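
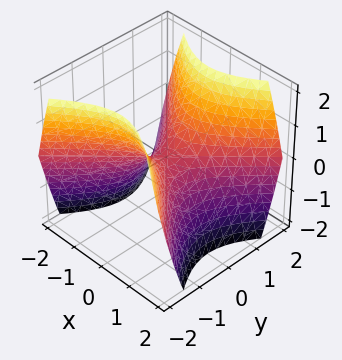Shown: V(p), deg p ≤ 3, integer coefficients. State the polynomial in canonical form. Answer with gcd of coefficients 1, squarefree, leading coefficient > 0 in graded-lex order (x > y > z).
x^2 - y^2 + z

1. The degree is 2 — a hyperbolic paraboloid; a quadric.
2. Symmetries: it's symmetric under x → −x, forcing even powers of x; the y ↦ −y reflection is a symmetry, so y appears only in even powers.
3. Reading off the gridlines: one x-axis crossing is at x = 0; one z-axis crossing is at z = 0; it crosses the y-axis at the gridline y = 0.
4. Putting this together gives p.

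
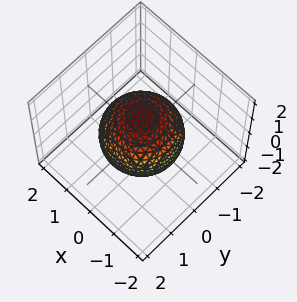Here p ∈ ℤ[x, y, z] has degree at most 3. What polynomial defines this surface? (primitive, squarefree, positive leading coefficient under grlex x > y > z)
1. deg p = 2.
2. By symmetry, every cross-section ⟂ z is a circle, so x, y appear only via x² + y².
3. From the axis intercepts and sections: a circular section at z = 0 has radius between 1 and 2.
4. Assembling these constraints gives the stated polynomial.

2*x^2 + 2*y^2 + 2*z^2 - 3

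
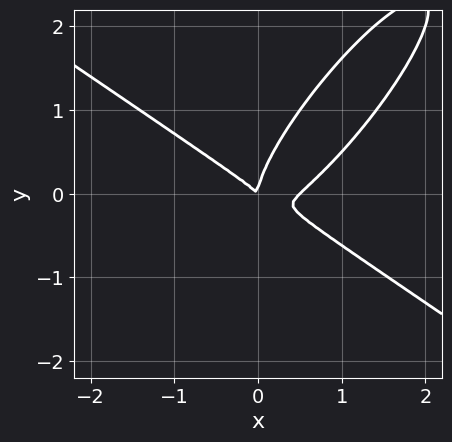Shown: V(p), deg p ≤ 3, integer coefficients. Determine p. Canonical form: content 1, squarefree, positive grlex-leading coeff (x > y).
2*x^3 - 3*x*y^2 + 2*y^3 - x^2 - x*y

First, deg p = 3.
Then, reading off the gridlines: it crosses the x-axis at the gridline x = 0; it meets the y-axis at y = 0 (among the integer gridlines).
Finally, the integer polynomial consistent with all of this is the stated p.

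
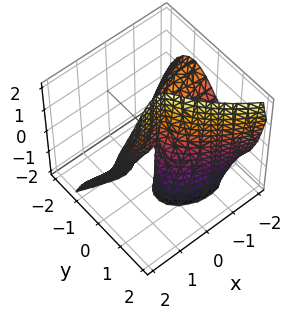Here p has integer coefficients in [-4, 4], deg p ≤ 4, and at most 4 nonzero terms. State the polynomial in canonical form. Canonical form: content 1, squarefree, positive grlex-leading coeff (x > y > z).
The degree is 3 — the shape is more complex than any degree-2 surface.
From the visible intercepts: every point of the z-axis in the box is on the surface; it crosses the y-axis at the gridline y = 0.
Together with the visible shape, these determine p as stated. Check: (1, 0, 0) on the x-axis lies on the surface, and p(1, 0, 0) = 0. ✓

x^2*z - 2*y^3 - 3*x*y - y*z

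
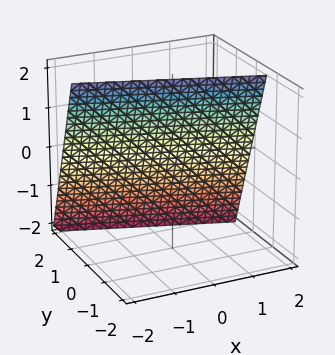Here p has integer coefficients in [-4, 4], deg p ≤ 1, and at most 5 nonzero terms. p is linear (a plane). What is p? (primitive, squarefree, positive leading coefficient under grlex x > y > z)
The degree is 1 — every cross-section is a straight line — this is a plane.
Checking where it meets the axes: it meets the x-axis at x = 2 (among the integer gridlines); one z-axis crossing is at z = 2.
Assembling these constraints gives the stated polynomial.

x + 3*y + z - 2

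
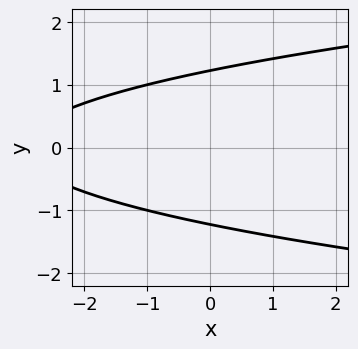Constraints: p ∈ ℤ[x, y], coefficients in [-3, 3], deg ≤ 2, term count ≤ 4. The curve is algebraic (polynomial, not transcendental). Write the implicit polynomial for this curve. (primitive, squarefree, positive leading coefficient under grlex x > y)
Degree: no degree-1 curve has this shape, so deg p = 2.
Symmetries: the y ↦ −y reflection is a symmetry, so y appears only in even powers.
Against the integer gridlines: it misses every integer gridline on the x-axis.
Fitting integer coefficients to these (and the overall shape) gives p.

2*y^2 - x - 3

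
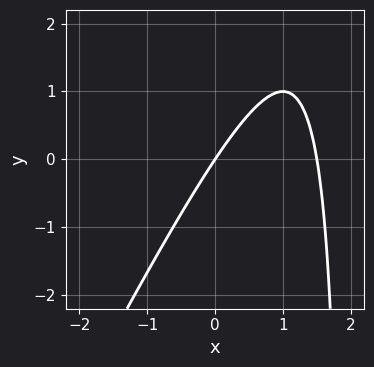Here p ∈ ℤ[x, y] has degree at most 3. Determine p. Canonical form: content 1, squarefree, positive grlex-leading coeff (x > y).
Degree: the shape is more complex than any degree-1 curve, so deg p = 2.
Observable constraints: it crosses the x-axis at the gridline x = 0; it crosses the y-axis at the gridline y = 0.
Together with the visible shape, these determine p as stated.

2*x^2 - x*y - 3*x + 2*y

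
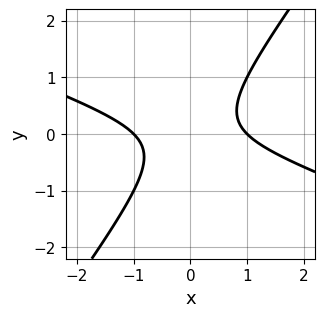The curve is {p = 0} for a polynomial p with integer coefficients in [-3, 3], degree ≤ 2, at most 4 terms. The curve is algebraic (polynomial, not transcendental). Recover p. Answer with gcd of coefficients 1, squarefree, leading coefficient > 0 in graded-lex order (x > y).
(a) deg p = 2.
(b) Observable constraints: the x-axis gridline crossings are at x ∈ {-1, 1}; no y-intercept at any integer in the box.
(c) The integer polynomial consistent with all of this is the stated p.

x^2 + 2*x*y - 2*y^2 - 1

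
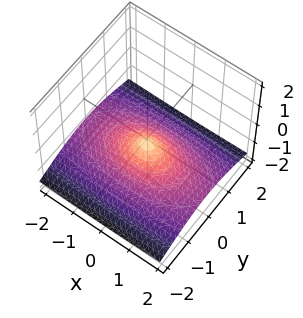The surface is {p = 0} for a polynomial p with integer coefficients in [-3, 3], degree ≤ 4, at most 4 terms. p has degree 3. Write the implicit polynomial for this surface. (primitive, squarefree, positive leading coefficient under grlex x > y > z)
(a) Degree: a generic line meets the surface in up to 3 points, so deg p = 3.
(b) Reading off the gridlines: it meets the x-axis at x = 0 (among the integer gridlines); it crosses the z-axis at the gridline z = 0; it meets the y-axis at y = 0 (among the integer gridlines).
(c) Matching integer coefficients to the picture gives p.

2*x^2*z + 3*z^3 + 3*x^2 + 3*y^2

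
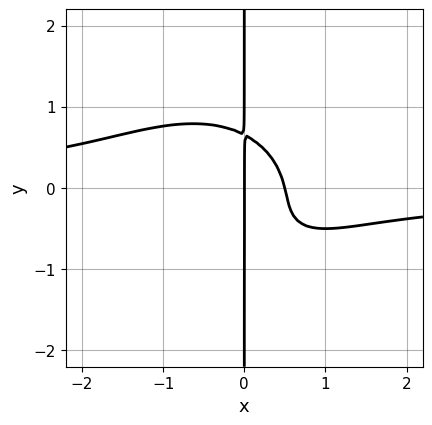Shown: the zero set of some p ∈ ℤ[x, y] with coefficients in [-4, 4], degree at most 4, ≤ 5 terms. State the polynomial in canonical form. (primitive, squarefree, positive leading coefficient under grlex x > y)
2*x^3*y + 2*x*y^3 + x*y^2 + 2*x^2 - x

1. The degree is 4 — the shape is more complex than any degree-3 curve.
2. Reading off the gridlines: it crosses the x-axis at the gridline x = 0; the visible y-axis segment lies entirely on the curve.
3. Putting this together gives p.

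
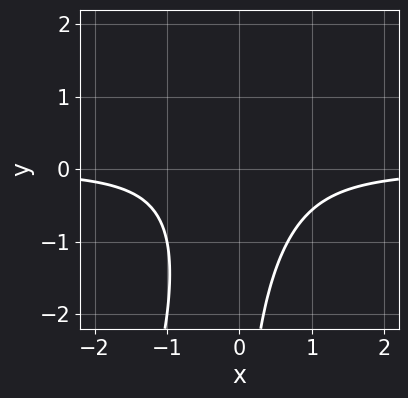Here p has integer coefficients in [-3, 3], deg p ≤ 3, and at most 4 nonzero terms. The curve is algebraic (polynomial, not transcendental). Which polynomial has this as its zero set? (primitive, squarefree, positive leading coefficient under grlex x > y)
3*x^2*y - x*y^2 + 2

deg p = 3. The shape is more complex than any degree-2 curve.
Observable constraints: it misses every integer gridline on the x-axis; it misses every integer gridline on the y-axis.
Putting this together gives p.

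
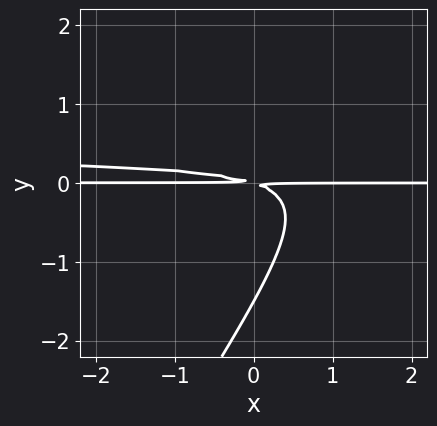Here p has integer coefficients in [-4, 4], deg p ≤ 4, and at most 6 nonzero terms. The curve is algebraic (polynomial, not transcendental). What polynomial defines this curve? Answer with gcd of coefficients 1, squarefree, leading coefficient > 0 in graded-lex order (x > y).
First, the degree is 3 — the shape is more complex than any degree-2 curve.
Then, from the visible intercepts: every point of the x-axis in the box is on the curve.
Finally, assembling these constraints gives the stated polynomial.

3*x*y^2 - 2*y^3 - x*y - 3*y^2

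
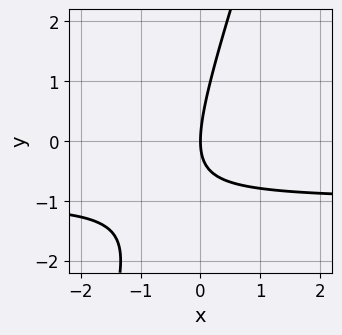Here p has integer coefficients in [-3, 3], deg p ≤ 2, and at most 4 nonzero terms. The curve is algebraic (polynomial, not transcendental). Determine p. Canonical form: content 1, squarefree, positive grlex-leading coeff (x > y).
Degree: the shape is more complex than any degree-1 curve, so deg p = 2.
From the visible intercepts: one x-axis crossing is at x = 0; it meets the y-axis at y = 0 (among the integer gridlines).
Assembling these constraints gives the stated polynomial.

3*x*y - y^2 + 3*x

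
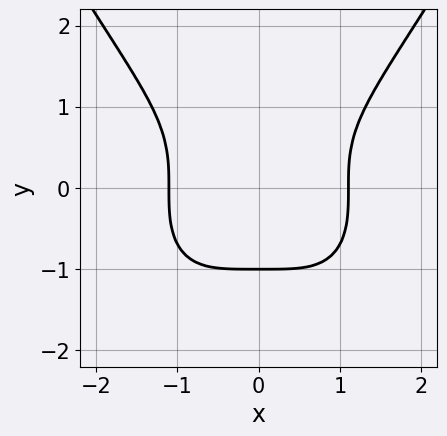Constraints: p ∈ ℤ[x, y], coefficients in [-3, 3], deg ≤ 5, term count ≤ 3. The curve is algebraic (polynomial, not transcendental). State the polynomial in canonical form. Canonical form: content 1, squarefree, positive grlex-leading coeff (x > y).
2*x^4 - 3*y^3 - 3

The degree is 4 — the shape is more complex than any degree-3 curve.
Symmetries: the x ↦ −x reflection is a symmetry, so x appears only in even powers.
From the axis intercepts and sections: it crosses the y-axis at the gridline y = -1.
Fitting integer coefficients to these (and the overall shape) gives p.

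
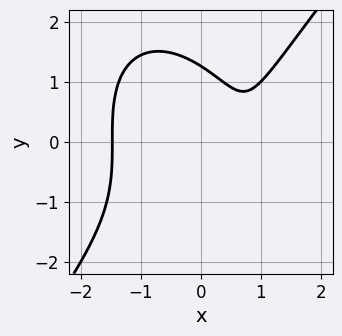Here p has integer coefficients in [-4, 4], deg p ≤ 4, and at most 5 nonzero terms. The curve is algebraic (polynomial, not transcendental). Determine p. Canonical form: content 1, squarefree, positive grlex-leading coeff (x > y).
(a) deg p = 3.
(b) Solving for integer coefficients yields p as stated.

2*x^3 - y^3 - 3*x + 2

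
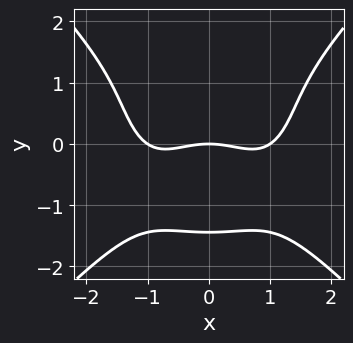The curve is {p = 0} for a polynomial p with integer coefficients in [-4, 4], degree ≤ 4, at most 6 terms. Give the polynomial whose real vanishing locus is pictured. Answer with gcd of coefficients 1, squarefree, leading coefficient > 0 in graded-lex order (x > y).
x^4 - y^4 - x^2 - 3*y

(a) deg p = 4.
(b) Symmetries: the x ↦ −x reflection is a symmetry, so x appears only in even powers.
(c) Observable constraints: among the integer gridlines, it crosses the x-axis at x ∈ {-1, 0, 1}; it meets the y-axis at y = 0 (among the integer gridlines).
(d) Fitting integer coefficients to these (and the overall shape) gives p.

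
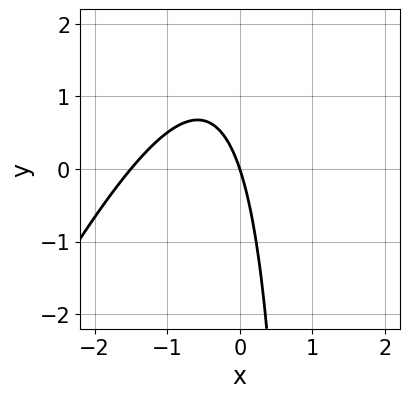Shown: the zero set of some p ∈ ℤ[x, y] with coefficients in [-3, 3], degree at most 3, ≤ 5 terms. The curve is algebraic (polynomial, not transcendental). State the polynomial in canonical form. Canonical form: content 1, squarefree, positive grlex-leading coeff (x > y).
First, degree: the shape is more complex than any degree-1 curve, so deg p = 2.
Next, reading off the gridlines: it meets the x-axis at x = 0 (among the integer gridlines); one y-axis crossing is at y = 0.
Finally, matching integer coefficients to the picture gives p.

2*x^2 - x*y + 3*x + y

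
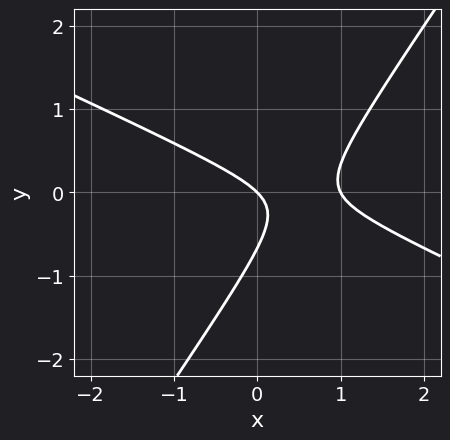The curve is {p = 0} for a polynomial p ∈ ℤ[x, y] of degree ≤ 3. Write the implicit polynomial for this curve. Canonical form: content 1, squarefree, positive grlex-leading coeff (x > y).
2*x^2 + 3*x*y - 3*y^2 - 2*x - 2*y

Degree: a generic line meets the curve in up to 2 points, so deg p = 2.
From the axis intercepts and sections: the x-axis gridline crossings are at x ∈ {0, 1}; one y-axis crossing is at y = 0.
Putting this together gives p.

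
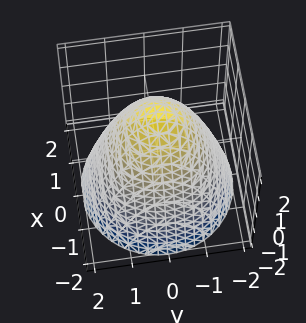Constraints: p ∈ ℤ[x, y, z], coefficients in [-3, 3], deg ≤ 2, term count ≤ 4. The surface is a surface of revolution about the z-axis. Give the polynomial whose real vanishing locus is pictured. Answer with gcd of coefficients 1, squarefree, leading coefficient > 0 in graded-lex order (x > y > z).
x^2 + y^2 + z - 2

(a) The degree is 2 — no degree-1 surface has this shape.
(b) Symmetries: every cross-section ⟂ z is a circle, so x, y appear only via x² + y².
(c) Observable constraints: it meets the z-axis at z = 2 (among the integer gridlines); a circular section at z = -1 has radius between 1 and 2.
(d) The integer polynomial consistent with all of this is the stated p.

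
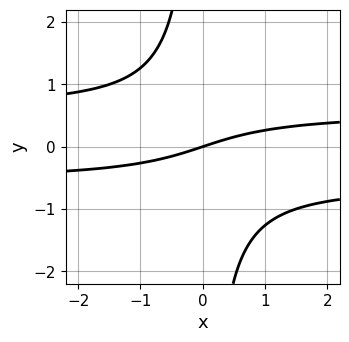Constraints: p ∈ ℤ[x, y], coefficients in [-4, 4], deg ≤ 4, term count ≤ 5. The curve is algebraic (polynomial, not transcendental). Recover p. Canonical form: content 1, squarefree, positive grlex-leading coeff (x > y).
The degree is 3 — a generic line meets the curve in up to 3 points.
Checking where it meets the axes: it crosses the x-axis at the gridline x = 0; it crosses the y-axis at the gridline y = 0.
Assembling these constraints gives the stated polynomial.

3*x*y^2 - x + 3*y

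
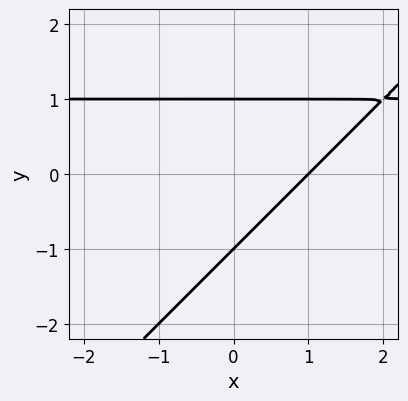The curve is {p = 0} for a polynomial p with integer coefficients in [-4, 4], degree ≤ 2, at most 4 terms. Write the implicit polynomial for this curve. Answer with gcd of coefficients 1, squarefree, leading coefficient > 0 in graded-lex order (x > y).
x*y - y^2 - x + 1

Degree: no degree-1 curve has this shape, so deg p = 2.
Reading off the gridlines: one x-axis crossing is at x = 1; the y-axis gridline crossings are at y ∈ {-1, 1}.
Together with the visible shape, these determine p as stated.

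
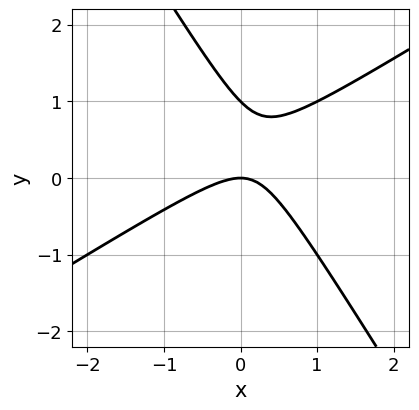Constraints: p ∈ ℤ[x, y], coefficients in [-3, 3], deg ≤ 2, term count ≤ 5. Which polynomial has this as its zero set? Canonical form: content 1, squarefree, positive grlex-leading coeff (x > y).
x^2 - x*y - y^2 + y

First, degree: the shape is more complex than any degree-1 curve, so deg p = 2.
Then, reading off the gridlines: one x-axis crossing is at x = 0; the y-axis gridline crossings are at y ∈ {0, 1}.
Finally, fitting integer coefficients to these (and the overall shape) gives p.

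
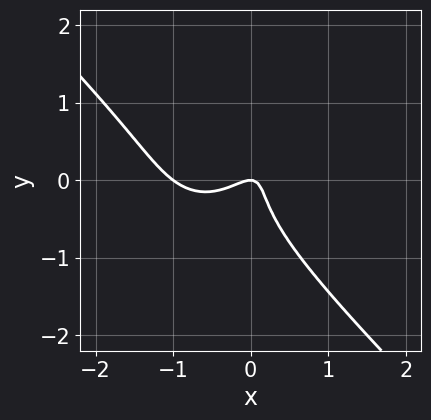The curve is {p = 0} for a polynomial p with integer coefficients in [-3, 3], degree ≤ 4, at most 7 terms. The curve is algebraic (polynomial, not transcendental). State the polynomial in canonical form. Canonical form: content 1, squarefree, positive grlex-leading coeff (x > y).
3*x^3 + 3*y^3 + 3*x^2 - 3*x*y + y

(a) Degree: a generic line meets the curve in up to 3 points, so deg p = 3.
(b) Against the integer gridlines: the x-axis gridline crossings are at x ∈ {-1, 0}; one y-axis crossing is at y = 0.
(c) The integer polynomial consistent with all of this is the stated p.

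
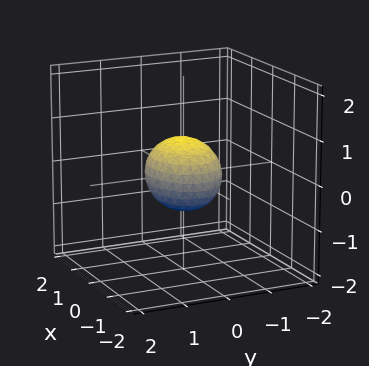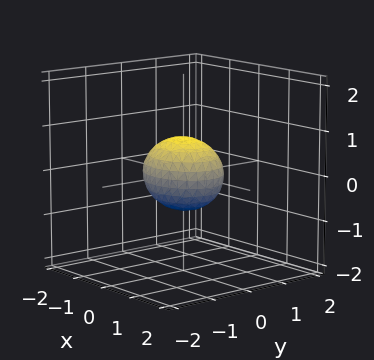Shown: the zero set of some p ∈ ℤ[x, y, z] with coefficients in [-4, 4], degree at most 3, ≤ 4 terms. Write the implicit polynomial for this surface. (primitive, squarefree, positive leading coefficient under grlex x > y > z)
2*x^2 + 3*y^2 + 3*z^2 - 2

1. deg p = 2.
2. Symmetries: mirror symmetry x ↦ −x ⇒ only even powers of x; mirror symmetry y ↦ −y ⇒ only even powers of y; mirror symmetry z ↦ −z ⇒ only even powers of z.
3. From the visible intercepts: the x-axis gridline crossings are at x ∈ {-1, 1}.
4. Putting this together gives p.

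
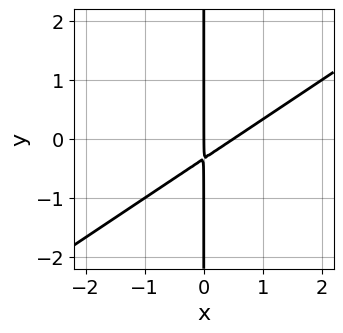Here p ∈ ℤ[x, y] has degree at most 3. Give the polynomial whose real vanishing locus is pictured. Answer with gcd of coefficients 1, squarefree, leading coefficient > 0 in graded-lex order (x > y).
2*x^2 - 3*x*y - x

First, degree: no degree-1 curve has this shape, so deg p = 2.
Next, from the visible intercepts: it crosses the x-axis at the gridline x = 0; every point of the y-axis in the box is on the curve.
Finally, putting this together gives p.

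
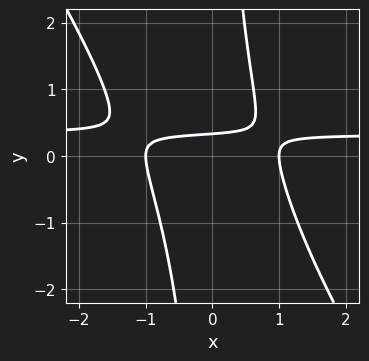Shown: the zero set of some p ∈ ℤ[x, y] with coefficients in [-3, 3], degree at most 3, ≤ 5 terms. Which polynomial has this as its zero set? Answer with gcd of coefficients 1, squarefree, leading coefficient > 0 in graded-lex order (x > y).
3*x^2*y + 2*x*y^2 - x^2 - 3*y + 1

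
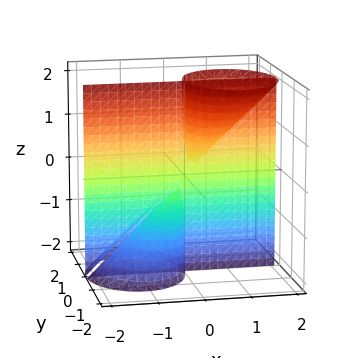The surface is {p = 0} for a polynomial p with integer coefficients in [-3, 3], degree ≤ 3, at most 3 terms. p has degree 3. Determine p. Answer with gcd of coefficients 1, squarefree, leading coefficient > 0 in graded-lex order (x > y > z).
First, there are 3 components. They look like related sheets of one shape, so recover p as a whole.
Then, degree: no degree-2 surface has this shape, so deg p = 3.
Next, from the visible intercepts: every point of the z-axis in the box is on the surface; every point of the x-axis in the box is on the surface; one y-axis crossing is at y = 0.
Finally, these observations pin down the coefficients.

3*x^2*y - 3*x*y*z + 2*y^3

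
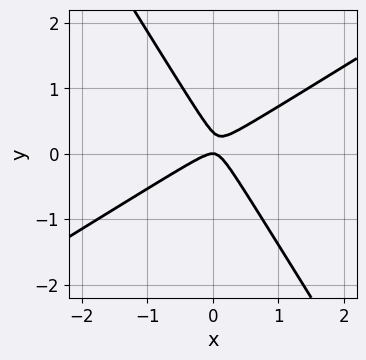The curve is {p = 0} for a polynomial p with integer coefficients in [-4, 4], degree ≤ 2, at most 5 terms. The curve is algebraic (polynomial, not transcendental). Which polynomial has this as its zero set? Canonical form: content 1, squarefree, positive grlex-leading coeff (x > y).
3*x^2 - 3*x*y - 3*y^2 + y

deg p = 2. A generic line meets the curve in up to 2 points.
Reading off the gridlines: it crosses the x-axis at the gridline x = 0; it meets the y-axis at y = 0 (among the integer gridlines).
Fitting integer coefficients to these (and the overall shape) gives p.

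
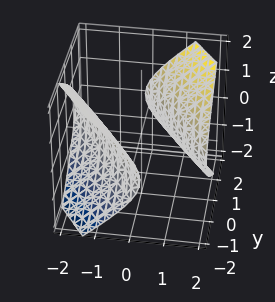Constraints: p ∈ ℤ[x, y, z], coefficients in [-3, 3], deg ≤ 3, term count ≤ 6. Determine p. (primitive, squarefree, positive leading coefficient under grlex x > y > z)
1. The picture has 2 separate pieces. They look like related sheets of one shape, so recover p as a whole.
2. deg p = 2. The shape is more complex than any degree-1 surface.
3. Against the integer gridlines: the surface avoids every integer z-axis point in the box.
4. Matching integer coefficients to the picture gives p.

2*x^2 + 3*x*y + y^2 - 3*z^2 - 3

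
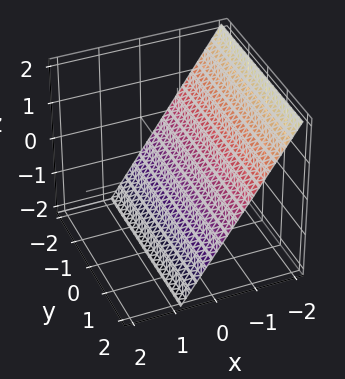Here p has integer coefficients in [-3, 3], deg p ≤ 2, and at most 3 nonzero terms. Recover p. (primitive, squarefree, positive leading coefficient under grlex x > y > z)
3*x + 2*z + 2

Degree: every cross-section is a straight line — this is a plane, so deg p = 1.
From the visible intercepts: it crosses the z-axis at the gridline z = -1; the surface avoids every integer y-axis point in the box.
Matching integer coefficients to the picture gives p.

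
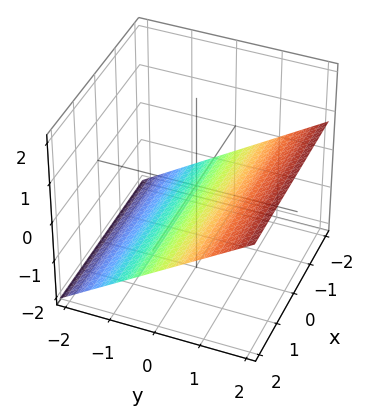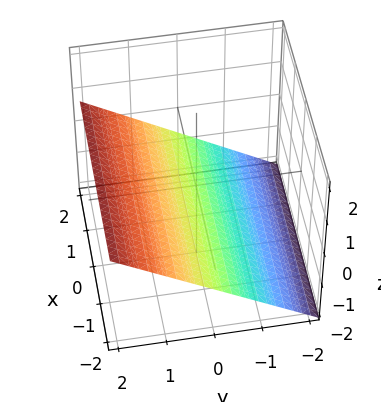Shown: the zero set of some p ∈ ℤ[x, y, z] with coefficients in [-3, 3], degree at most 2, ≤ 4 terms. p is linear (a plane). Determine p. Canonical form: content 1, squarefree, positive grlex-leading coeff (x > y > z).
2*y - 3*z - 2

The degree is 1 — the surface is flat (a plane).
Checking where it meets the axes: no x-intercept at any integer in the box; one y-axis crossing is at y = 1.
The integer polynomial consistent with all of this is the stated p.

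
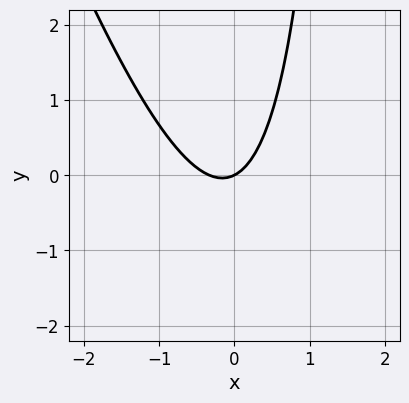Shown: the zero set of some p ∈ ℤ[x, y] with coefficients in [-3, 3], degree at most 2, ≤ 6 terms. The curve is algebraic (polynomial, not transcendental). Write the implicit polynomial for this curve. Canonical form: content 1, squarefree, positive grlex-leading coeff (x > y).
3*x^2 + x*y + x - 2*y

First, the degree is 2 — no degree-1 curve has this shape.
Next, reading off the gridlines: it crosses the y-axis at the gridline y = 0; it crosses the x-axis at the gridline x = 0.
Finally, solving for integer coefficients yields p as stated.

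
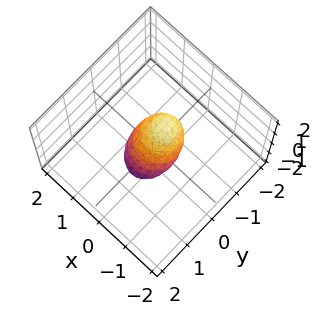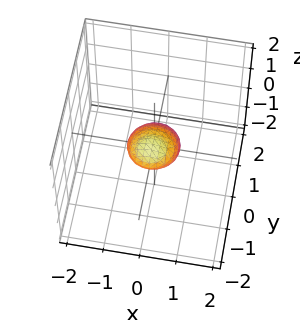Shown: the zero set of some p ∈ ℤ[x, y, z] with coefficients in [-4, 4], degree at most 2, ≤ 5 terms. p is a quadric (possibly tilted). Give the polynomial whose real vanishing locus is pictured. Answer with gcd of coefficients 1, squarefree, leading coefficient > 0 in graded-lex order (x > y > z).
2*x^2 + 2*y^2 + 3*y*z + 3*z^2 - 1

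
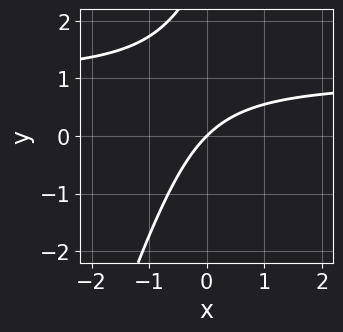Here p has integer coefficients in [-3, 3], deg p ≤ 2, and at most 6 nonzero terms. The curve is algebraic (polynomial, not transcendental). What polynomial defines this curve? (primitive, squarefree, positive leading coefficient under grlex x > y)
deg p = 2. The shape is more complex than any degree-1 curve.
From the visible intercepts: it crosses the x-axis at the gridline x = 0; one y-axis crossing is at y = 0.
Matching integer coefficients to the picture gives p.

3*x*y - y^2 - 3*x + 3*y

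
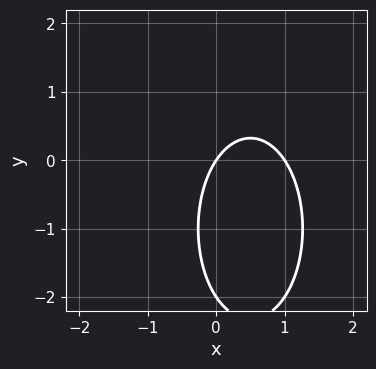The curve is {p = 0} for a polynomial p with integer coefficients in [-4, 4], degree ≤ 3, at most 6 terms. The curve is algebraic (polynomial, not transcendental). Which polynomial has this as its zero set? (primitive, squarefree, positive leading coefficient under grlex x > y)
3*x^2 + y^2 - 3*x + 2*y

(a) deg p = 2. The shape is more complex than any degree-1 curve.
(b) From the axis intercepts and sections: the y-axis gridline crossings are at y ∈ {-2, 0}; among the integer gridlines, it crosses the x-axis at x ∈ {0, 1}.
(c) Fitting integer coefficients to these (and the overall shape) gives p.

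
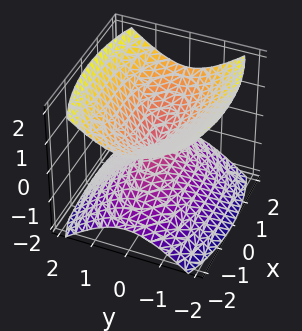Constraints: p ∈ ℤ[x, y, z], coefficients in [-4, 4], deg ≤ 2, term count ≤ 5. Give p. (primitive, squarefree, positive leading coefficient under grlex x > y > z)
(a) There are 2 components.
(b) Degree: a double cone through the origin; a quadric, so deg p = 2.
(c) Symmetries: mirror symmetry x ↦ −x ⇒ only even powers of x; the z ↦ −z reflection is a symmetry, so z appears only in even powers; it's symmetric under y → −y, forcing even powers of y.
(d) Observable constraints: it meets the x-axis at x = 0 (among the integer gridlines); it crosses the y-axis at the gridline y = 0; one z-axis crossing is at z = 0.
(e) The integer polynomial consistent with all of this is the stated p.

x^2 + 3*y^2 - 3*z^2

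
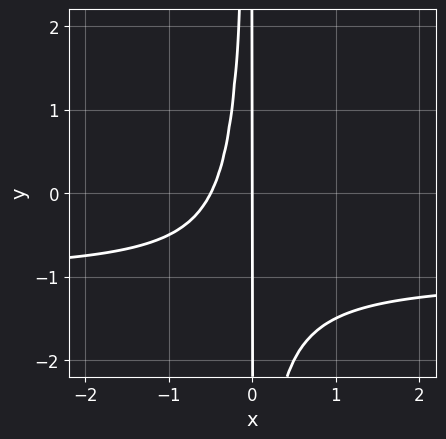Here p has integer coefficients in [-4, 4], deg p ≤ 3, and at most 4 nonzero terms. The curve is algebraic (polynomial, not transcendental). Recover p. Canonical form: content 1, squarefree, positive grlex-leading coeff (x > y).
(a) The degree is 3 — no degree-2 curve has this shape.
(b) Against the integer gridlines: every point of the y-axis in the box is on the curve; it crosses the x-axis at the gridline x = 0.
(c) The integer polynomial consistent with all of this is the stated p.

2*x^2*y + 2*x^2 + x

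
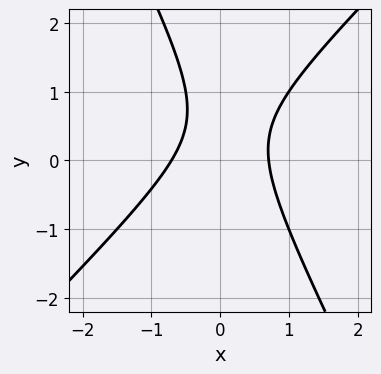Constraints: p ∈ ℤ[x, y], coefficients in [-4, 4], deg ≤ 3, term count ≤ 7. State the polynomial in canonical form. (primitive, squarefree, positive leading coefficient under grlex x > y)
2*x^2 - x*y - y^2 + y - 1

Degree: the shape is more complex than any degree-1 curve, so deg p = 2.
Reading off the gridlines: the curve avoids every integer y-axis point in the box.
Assembling these constraints gives the stated polynomial.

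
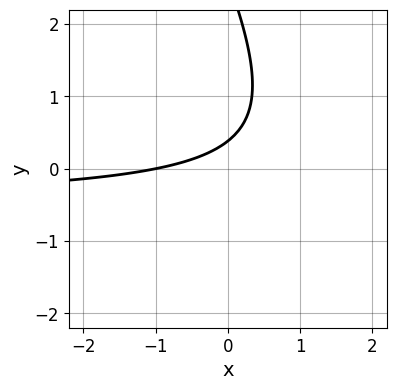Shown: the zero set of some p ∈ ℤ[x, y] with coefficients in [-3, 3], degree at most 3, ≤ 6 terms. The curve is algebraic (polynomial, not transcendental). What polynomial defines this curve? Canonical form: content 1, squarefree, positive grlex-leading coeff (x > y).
2*x*y + y^2 + x - 3*y + 1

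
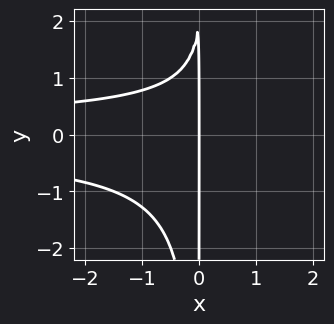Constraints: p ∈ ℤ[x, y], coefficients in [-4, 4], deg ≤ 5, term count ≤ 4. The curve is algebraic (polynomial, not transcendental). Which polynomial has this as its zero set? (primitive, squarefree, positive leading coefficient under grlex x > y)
2*x^2*y^2 - x*y + 2*x

1. deg p = 4. No degree-3 curve has this shape.
2. Checking where it meets the axes: the visible y-axis segment lies entirely on the curve; one x-axis crossing is at x = 0.
3. Solving for integer coefficients yields p as stated.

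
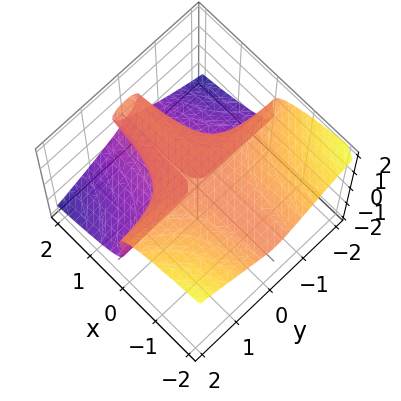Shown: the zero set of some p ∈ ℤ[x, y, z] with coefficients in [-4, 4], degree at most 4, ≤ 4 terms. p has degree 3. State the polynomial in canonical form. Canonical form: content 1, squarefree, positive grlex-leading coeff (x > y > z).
x*y^2 + 2*z^3 - 2*z^2

deg p = 3. A generic line meets the surface in up to 3 points.
Observable constraints: every point of the x-axis in the box is on the surface; the visible y-axis segment lies entirely on the surface; one z-axis crossing is at z = 1.
The integer polynomial consistent with all of this is the stated p.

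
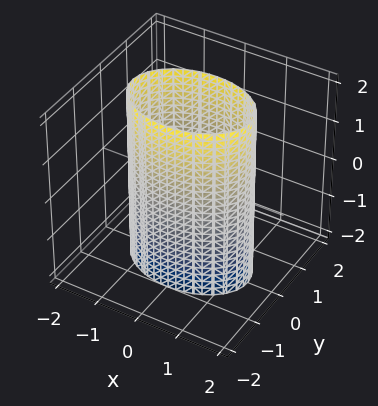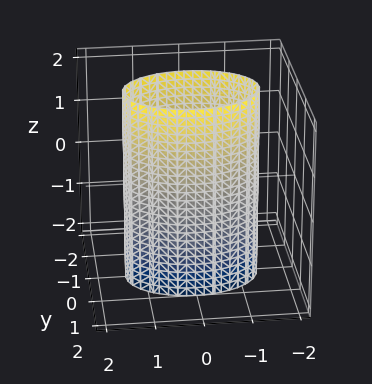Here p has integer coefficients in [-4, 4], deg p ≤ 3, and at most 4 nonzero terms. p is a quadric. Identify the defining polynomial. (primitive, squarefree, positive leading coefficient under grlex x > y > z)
x^2 + 2*y^2 - 2

First, degree: a cylinder; a quadric, so deg p = 2.
Then, symmetries: the x ↦ −x reflection is a symmetry, so x appears only in even powers; mirror symmetry y ↦ −y ⇒ only even powers of y; it's symmetric under z → −z, forcing even powers of z.
Then, checking where it meets the axes: no z-intercept at any integer in the box; among the integer gridlines, it crosses the y-axis at y ∈ {-1, 1}.
Finally, these observations pin down the coefficients.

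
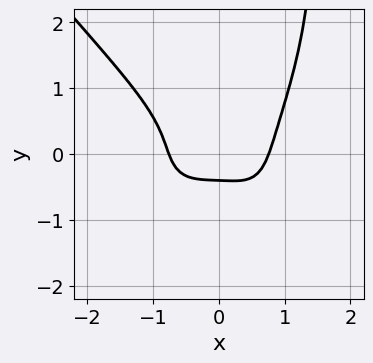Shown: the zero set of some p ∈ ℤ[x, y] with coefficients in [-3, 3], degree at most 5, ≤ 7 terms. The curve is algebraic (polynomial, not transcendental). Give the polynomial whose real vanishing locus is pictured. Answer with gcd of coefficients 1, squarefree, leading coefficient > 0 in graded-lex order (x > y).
First, degree: no degree-3 curve has this shape, so deg p = 4.
Finally, solving for integer coefficients yields p as stated.

3*x^4 + 2*x*y^3 - 3*y^3 - 2*y - 1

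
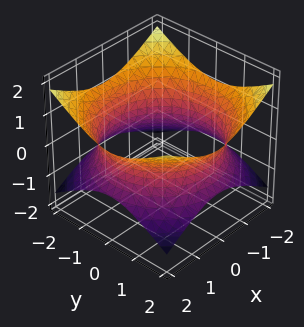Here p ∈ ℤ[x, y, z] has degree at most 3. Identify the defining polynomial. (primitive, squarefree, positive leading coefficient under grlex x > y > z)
(a) Degree: one connected sheet with a waist; a quadric, so deg p = 2.
(b) Symmetries: mirror symmetry z ↦ −z ⇒ only even powers of z; rotational symmetry about the z-axis ⇒ p depends on x, y only through x² + y².
(c) Against the integer gridlines: a circular section at z = 0 has radius between 1 and 2; the surface avoids every integer z-axis point in the box.
(d) Together with the visible shape, these determine p as stated.

x^2 + y^2 - 2*z^2 - 3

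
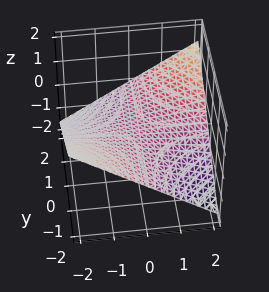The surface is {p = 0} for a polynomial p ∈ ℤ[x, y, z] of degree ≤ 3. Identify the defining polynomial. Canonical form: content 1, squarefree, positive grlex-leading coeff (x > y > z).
First, deg p = 2. A hyperbolic paraboloid; a quadric.
Next, observable constraints: the visible x-axis segment lies entirely on the surface; every point of the y-axis in the box is on the surface; one z-axis crossing is at z = 0.
Finally, putting this together gives p.

x*y - 3*z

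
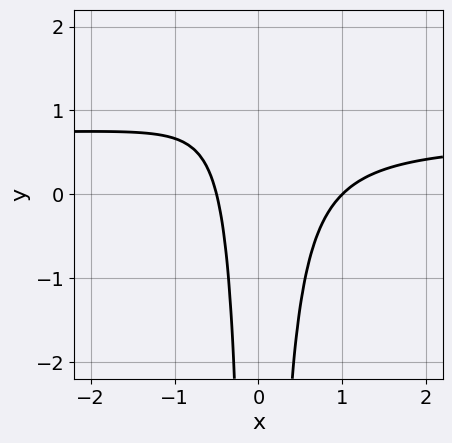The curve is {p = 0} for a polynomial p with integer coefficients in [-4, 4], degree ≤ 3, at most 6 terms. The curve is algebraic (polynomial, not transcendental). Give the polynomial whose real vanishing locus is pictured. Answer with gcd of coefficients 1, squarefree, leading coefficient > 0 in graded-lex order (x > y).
First, degree: no degree-2 curve has this shape, so deg p = 3.
Next, from the axis intercepts and sections: one x-axis crossing is at x = 1; the curve avoids every integer y-axis point in the box.
Finally, these observations pin down the coefficients.

3*x^2*y - 2*x^2 + x + 1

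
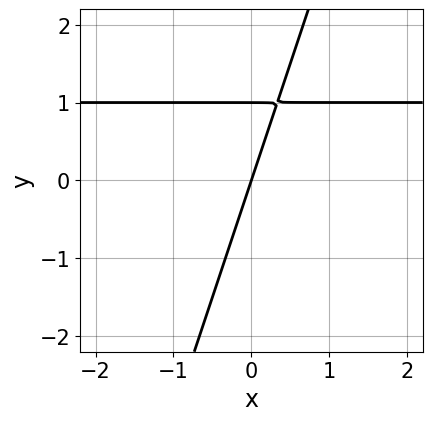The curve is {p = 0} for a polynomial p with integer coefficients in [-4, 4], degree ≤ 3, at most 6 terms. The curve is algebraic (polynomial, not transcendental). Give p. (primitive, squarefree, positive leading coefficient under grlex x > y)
3*x*y - y^2 - 3*x + y

(a) deg p = 2. A generic line meets the curve in up to 2 points.
(b) Reading off the gridlines: it crosses the x-axis at the gridline x = 0; among the integer gridlines, it crosses the y-axis at y ∈ {0, 1}.
(c) Putting this together gives p.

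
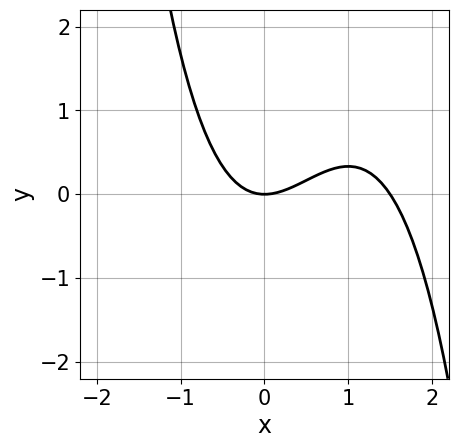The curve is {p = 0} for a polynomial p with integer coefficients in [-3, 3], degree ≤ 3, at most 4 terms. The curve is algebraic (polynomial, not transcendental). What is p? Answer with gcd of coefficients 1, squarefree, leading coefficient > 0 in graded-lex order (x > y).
(a) Degree: a generic line meets the curve in up to 3 points, so deg p = 3.
(b) Observable constraints: one x-axis crossing is at x = 0; it meets the y-axis at y = 0 (among the integer gridlines).
(c) Matching integer coefficients to the picture gives p.

2*x^3 - 3*x^2 + 3*y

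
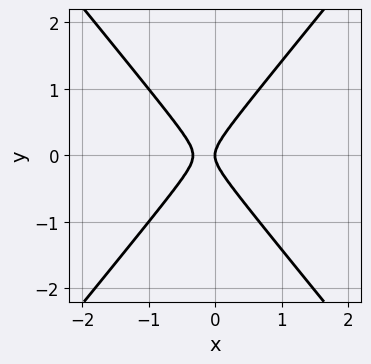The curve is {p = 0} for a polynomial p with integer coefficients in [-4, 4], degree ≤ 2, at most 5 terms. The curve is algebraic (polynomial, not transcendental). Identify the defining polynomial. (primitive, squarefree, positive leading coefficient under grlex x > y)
3*x^2 - 2*y^2 + x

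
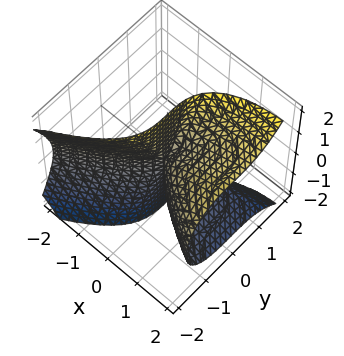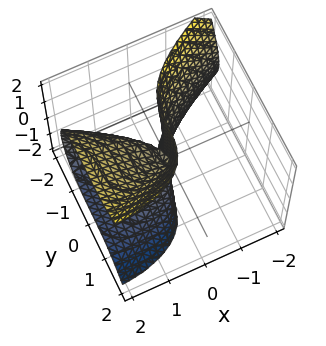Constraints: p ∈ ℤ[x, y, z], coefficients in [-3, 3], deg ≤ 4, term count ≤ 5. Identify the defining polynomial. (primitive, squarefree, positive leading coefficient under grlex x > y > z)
x*z^2 - y^3 - x^2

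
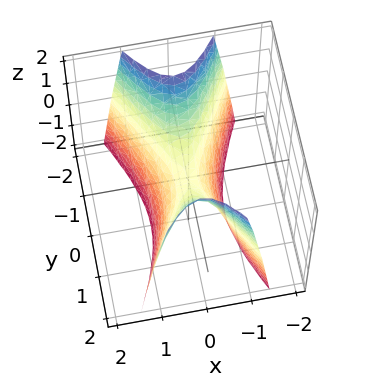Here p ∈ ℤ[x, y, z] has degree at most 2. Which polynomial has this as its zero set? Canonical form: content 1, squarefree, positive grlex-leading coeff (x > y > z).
1. The degree is 2 — a hyperbolic paraboloid; a quadric.
2. Symmetries: the y ↦ −y reflection is a symmetry, so y appears only in even powers; it's symmetric under x → −x, forcing even powers of x.
3. Reading off the gridlines: it meets the x-axis at x = 0 (among the integer gridlines); it crosses the y-axis at the gridline y = 0; it crosses the z-axis at the gridline z = 0.
4. Together with the visible shape, these determine p as stated.

3*x^2 - y^2 + z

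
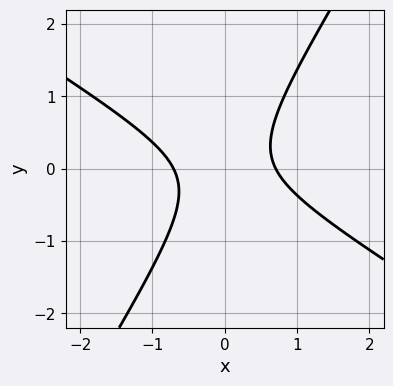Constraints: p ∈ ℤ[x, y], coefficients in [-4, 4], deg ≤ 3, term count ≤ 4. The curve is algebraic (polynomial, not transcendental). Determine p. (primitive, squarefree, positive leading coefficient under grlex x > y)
2*x^2 + 2*x*y - 2*y^2 - 1

The degree is 2 — the shape is more complex than any degree-1 curve.
Against the integer gridlines: it misses every integer gridline on the y-axis.
Putting this together gives p.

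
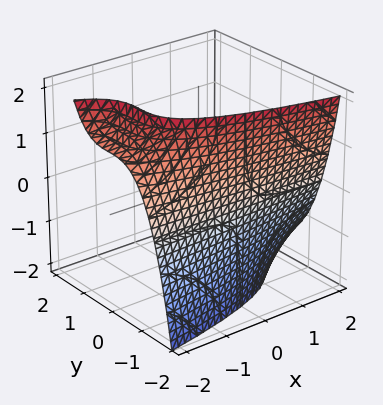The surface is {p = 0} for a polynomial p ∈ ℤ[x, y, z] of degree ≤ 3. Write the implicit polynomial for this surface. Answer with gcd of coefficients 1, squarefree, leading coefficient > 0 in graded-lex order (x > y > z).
y^3 + x*z + 3

1. deg p = 3. A generic line meets the surface in up to 3 points.
2. Observable constraints: the surface avoids every integer x-axis point in the box; the surface avoids every integer z-axis point in the box.
3. Putting this together gives p.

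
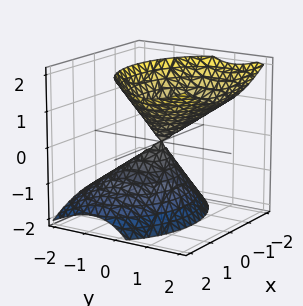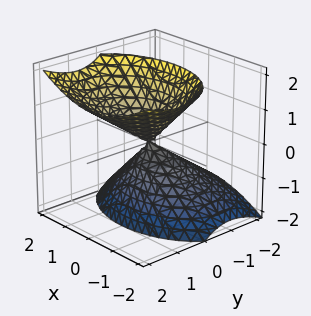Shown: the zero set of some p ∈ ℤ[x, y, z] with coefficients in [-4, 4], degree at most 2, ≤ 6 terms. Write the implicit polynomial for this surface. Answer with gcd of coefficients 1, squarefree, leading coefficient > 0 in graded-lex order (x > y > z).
(a) I count 2 distinct pieces. Treating them together as one polynomial.
(b) The degree is 2 — a generic line meets the surface in up to 2 points.
(c) Checking where it meets the axes: it meets the y-axis at y = 0 (among the integer gridlines); it crosses the x-axis at the gridline x = 0; one z-axis crossing is at z = 0.
(d) The integer polynomial consistent with all of this is the stated p.

2*x^2 + 3*y^2 - 3*y*z - 2*z^2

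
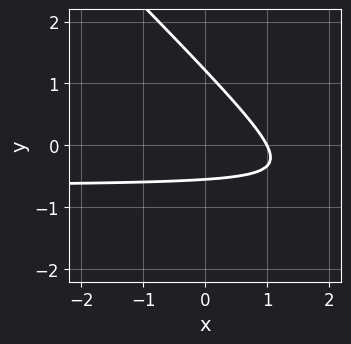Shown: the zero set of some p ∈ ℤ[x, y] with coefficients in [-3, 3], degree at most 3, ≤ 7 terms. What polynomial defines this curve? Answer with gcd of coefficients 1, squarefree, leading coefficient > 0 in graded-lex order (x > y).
(a) deg p = 2.
(b) From the axis intercepts and sections: one x-axis crossing is at x = 1.
(c) Together with the visible shape, these determine p as stated.

3*x*y + 3*y^2 + 2*x - 2*y - 2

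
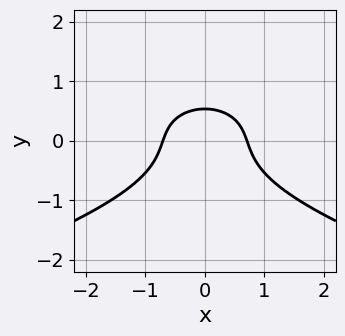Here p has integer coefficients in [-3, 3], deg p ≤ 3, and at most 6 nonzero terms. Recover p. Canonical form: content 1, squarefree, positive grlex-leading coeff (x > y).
3*y^3 + 2*x^2 + y - 1

1. The degree is 3 — a generic line meets the curve in up to 3 points.
2. Symmetries: it's symmetric under x → −x, forcing even powers of x.
3. Assembling these constraints gives the stated polynomial.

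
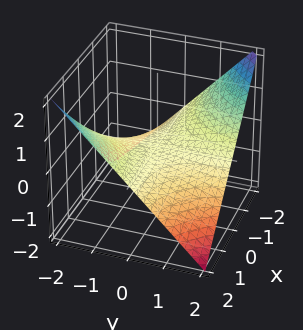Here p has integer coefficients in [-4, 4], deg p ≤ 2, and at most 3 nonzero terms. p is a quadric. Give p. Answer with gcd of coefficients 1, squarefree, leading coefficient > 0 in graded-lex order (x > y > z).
Degree: a hyperbolic paraboloid; a quadric, so deg p = 2.
Reading off the gridlines: it crosses the z-axis at the gridline z = 0; the visible y-axis segment lies entirely on the surface; the visible x-axis segment lies entirely on the surface.
Matching integer coefficients to the picture gives p.

x*y + 2*z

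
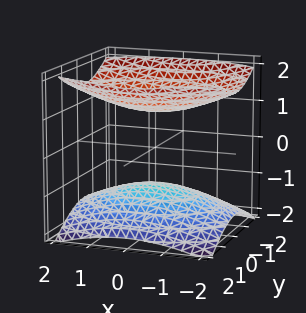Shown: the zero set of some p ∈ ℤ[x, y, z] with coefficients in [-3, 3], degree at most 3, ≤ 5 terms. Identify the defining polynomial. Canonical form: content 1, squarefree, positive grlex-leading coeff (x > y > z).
x^2 + 2*y^2 - 3*z^2 + 3

First, the picture has 2 separate pieces. They look like related sheets of one shape, so recover p as a whole.
Then, the degree is 2 — two sheets facing apart; a quadric.
Next, symmetries: mirror symmetry z ↦ −z ⇒ only even powers of z; it's symmetric under y → −y, forcing even powers of y; mirror symmetry x ↦ −x ⇒ only even powers of x.
Next, from the visible intercepts: no x-intercept at any integer in the box; the z-axis gridline crossings are at z ∈ {-1, 1}; it misses every integer gridline on the y-axis.
Finally, solving for integer coefficients yields p as stated.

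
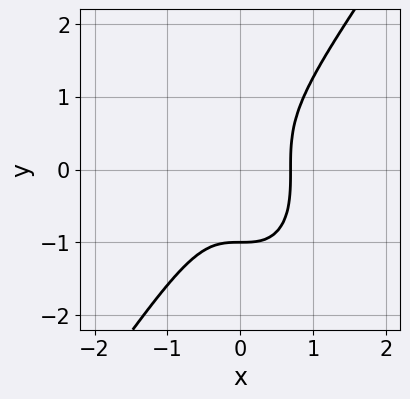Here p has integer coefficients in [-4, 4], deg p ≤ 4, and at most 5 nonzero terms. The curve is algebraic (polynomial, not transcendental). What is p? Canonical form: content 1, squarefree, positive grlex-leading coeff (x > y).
3*x^3 - y^3 - 1

First, the degree is 3 — a generic line meets the curve in up to 3 points.
Next, from the visible intercepts: it meets the y-axis at y = -1 (among the integer gridlines).
Finally, the integer polynomial consistent with all of this is the stated p.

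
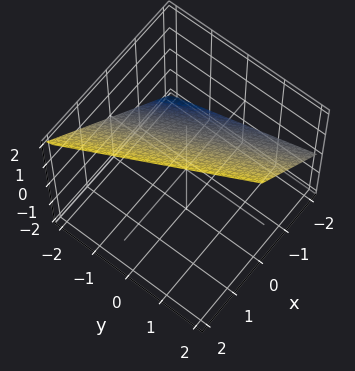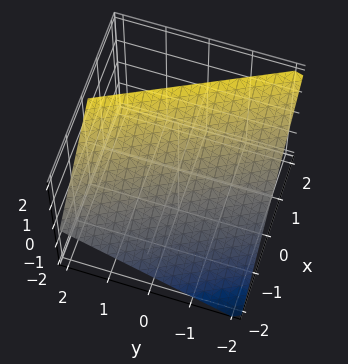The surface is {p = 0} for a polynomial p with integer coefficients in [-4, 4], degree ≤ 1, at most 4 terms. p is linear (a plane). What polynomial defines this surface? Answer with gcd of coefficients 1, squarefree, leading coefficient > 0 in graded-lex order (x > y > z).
2*x + y - 2*z + 2

deg p = 1. The surface is flat (a plane).
Reading off the gridlines: one y-axis crossing is at y = -2; it crosses the z-axis at the gridline z = 1.
These observations pin down the coefficients. Check: (-1, 0, 0) on the x-axis lies on the surface, and p(-1, 0, 0) = 0. ✓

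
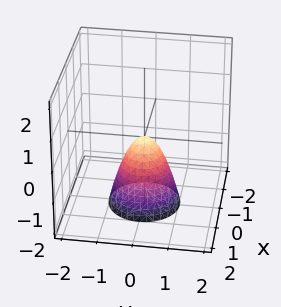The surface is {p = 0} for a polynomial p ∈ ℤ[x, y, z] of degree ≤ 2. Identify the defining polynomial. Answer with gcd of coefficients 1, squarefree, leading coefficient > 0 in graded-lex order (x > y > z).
2*x^2 + 2*y^2 + z

First, degree: a single bowl opening along one axis; a quadric, so deg p = 2.
Next, symmetries: rotational symmetry about the z-axis ⇒ p depends on x, y only through x² + y².
Next, from the axis intercepts and sections: it crosses the z-axis at the gridline z = 0; it meets the y-axis at y = 0 (among the integer gridlines).
Finally, fitting integer coefficients to these (and the overall shape) gives p.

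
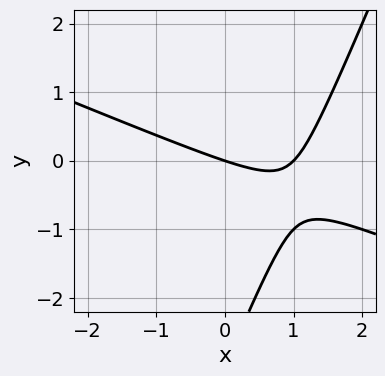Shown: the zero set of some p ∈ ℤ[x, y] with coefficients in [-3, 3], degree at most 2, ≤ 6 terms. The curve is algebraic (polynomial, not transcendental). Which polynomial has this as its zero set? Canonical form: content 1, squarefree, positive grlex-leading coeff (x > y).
x^2 + 2*x*y - y^2 - x - 3*y

(a) deg p = 2. The shape is more complex than any degree-1 curve.
(b) Checking where it meets the axes: it crosses the y-axis at the gridline y = 0; among the integer gridlines, it crosses the x-axis at x ∈ {0, 1}.
(c) Together with the visible shape, these determine p as stated.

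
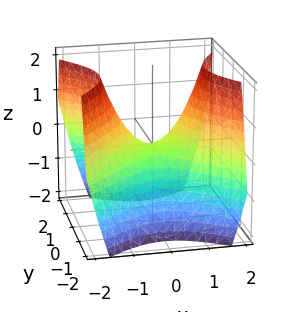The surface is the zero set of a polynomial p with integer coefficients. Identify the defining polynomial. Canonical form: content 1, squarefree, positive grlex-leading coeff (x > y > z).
The degree is 2 — a saddle surface; a quadric.
Symmetries: the x ↦ −x reflection is a symmetry, so x appears only in even powers; the y ↦ −y reflection is a symmetry, so y appears only in even powers.
Observable constraints: it meets the z-axis at z = 0 (among the integer gridlines); one y-axis crossing is at y = 0; one x-axis crossing is at x = 0.
Putting this together gives p.

x^2 - y^2 - z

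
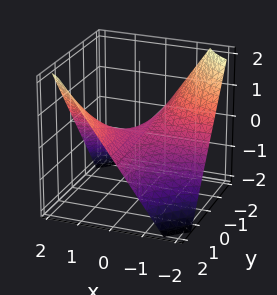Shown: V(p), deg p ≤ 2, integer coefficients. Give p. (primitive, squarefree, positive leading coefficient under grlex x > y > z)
2*x*y - 3*z

Degree: a generic line meets the surface in up to 2 points, so deg p = 2.
From the axis intercepts and sections: every point of the y-axis in the box is on the surface; it meets the z-axis at z = 0 (among the integer gridlines); the visible x-axis segment lies entirely on the surface.
These observations pin down the coefficients.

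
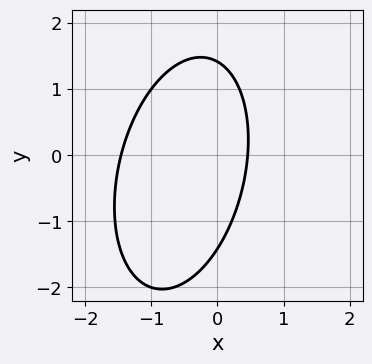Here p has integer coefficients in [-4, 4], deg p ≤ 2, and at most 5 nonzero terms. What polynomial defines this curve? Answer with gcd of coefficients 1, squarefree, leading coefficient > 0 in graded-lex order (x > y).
3*x^2 - x*y + y^2 + 3*x - 2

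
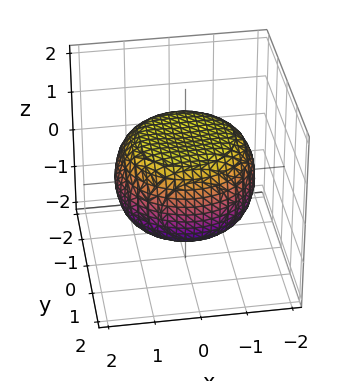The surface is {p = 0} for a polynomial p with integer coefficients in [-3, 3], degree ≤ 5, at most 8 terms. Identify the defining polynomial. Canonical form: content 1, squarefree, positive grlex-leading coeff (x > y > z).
1. The degree is 4 — a generic line meets the surface in up to 4 points.
2. Symmetries: rotational symmetry about the z-axis ⇒ p depends on x, y only through x² + y².
3. Checking where it meets the axes: the z-axis gridline crossings are at z ∈ {-1, 1}; a circular section at z = 0 has radius between 1 and 2.
4. Putting this together gives p.

x^4 + 2*x^2*y^2 + y^4 - x^2 - y^2 + 3*z^2 - 3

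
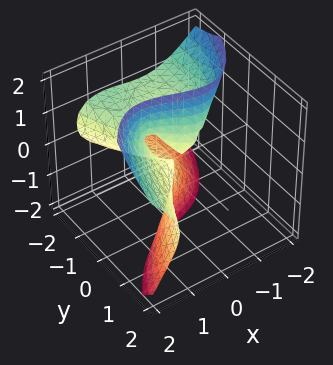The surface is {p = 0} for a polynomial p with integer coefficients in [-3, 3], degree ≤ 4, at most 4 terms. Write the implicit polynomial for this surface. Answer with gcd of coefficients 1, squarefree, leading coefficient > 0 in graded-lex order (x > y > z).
The degree is 3 — no degree-2 surface has this shape.
Observable constraints: the visible z-axis segment lies entirely on the surface; it crosses the x-axis at the gridline x = 0; it meets the y-axis at y = 0 (among the integer gridlines).
Fitting integer coefficients to these (and the overall shape) gives p.

2*x^3 - 3*y*z^2 - 2*x*z - y^2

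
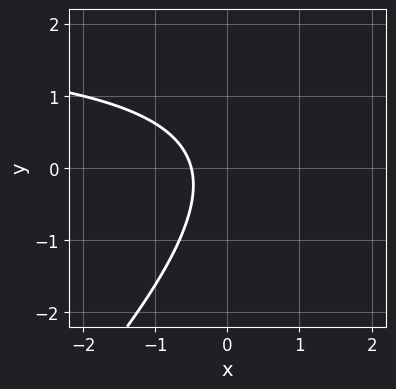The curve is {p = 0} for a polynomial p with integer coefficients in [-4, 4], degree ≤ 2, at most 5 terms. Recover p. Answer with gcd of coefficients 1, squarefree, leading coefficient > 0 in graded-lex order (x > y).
x*y - y^2 - 2*x - 1

First, deg p = 2. A generic line meets the curve in up to 2 points.
Next, from the axis intercepts and sections: no y-intercept at any integer in the box.
Finally, these observations pin down the coefficients.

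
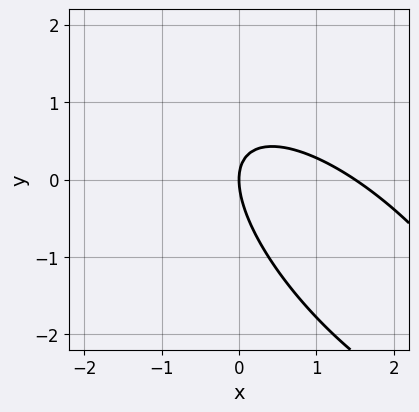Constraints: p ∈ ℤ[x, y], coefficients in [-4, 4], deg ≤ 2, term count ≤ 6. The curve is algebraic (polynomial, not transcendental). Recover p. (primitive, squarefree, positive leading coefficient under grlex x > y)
2*x^2 + 3*x*y + 2*y^2 - 3*x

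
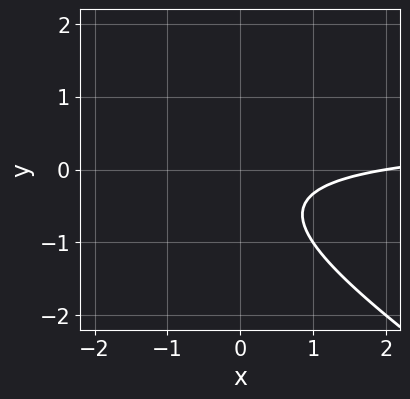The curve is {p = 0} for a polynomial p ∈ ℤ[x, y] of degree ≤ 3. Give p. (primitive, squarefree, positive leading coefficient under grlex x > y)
2*x*y + 3*y^2 - x + 2*y + 2

1. Degree: the shape is more complex than any degree-1 curve, so deg p = 2.
2. From the axis intercepts and sections: it meets the x-axis at x = 2 (among the integer gridlines); no y-intercept at any integer in the box.
3. Solving for integer coefficients yields p as stated.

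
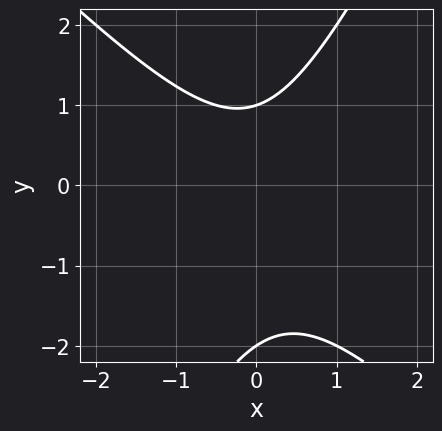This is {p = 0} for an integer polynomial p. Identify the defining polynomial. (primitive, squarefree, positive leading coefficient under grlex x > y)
First, degree: the shape is more complex than any degree-1 curve, so deg p = 2.
Then, against the integer gridlines: the curve avoids every integer x-axis point in the box; the y-axis gridline crossings are at y ∈ {-2, 1}.
Finally, fitting integer coefficients to these (and the overall shape) gives p.

2*x^2 + x*y - y^2 - y + 2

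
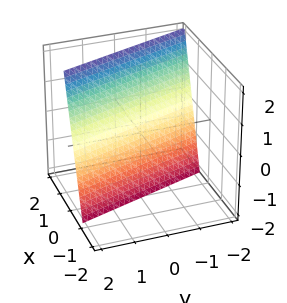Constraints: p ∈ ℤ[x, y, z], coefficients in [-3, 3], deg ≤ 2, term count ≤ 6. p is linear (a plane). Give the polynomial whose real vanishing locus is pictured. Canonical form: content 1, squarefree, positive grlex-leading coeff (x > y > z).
(a) deg p = 1. Every cross-section is a straight line — this is a plane.
(b) Against the integer gridlines: it meets the z-axis at z = -2 (among the integer gridlines); one y-axis crossing is at y = 2.
(c) These observations pin down the coefficients.

3*x + y - z - 2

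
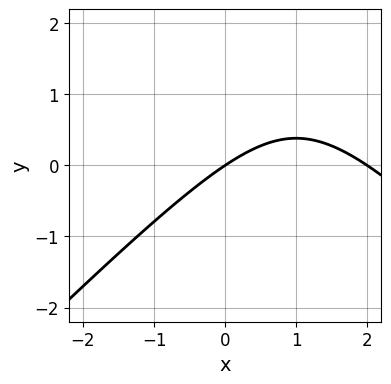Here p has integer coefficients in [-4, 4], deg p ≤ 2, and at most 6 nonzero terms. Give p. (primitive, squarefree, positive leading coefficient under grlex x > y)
x^2 - y^2 - 2*x + 3*y

deg p = 2. A generic line meets the curve in up to 2 points.
From the visible intercepts: among the integer gridlines, it crosses the x-axis at x ∈ {0, 2}; it meets the y-axis at y = 0 (among the integer gridlines).
Matching integer coefficients to the picture gives p.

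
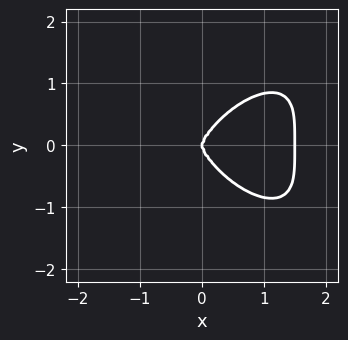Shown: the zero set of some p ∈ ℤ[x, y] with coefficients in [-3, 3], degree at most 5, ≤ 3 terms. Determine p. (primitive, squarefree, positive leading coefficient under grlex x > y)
2*x^4 + 2*y^4 - 3*x^3

First, deg p = 4.
Then, symmetries: mirror symmetry y ↦ −y ⇒ only even powers of y.
Next, checking where it meets the axes: it meets the x-axis at x = 0 (among the integer gridlines); it meets the y-axis at y = 0 (among the integer gridlines).
Finally, the integer polynomial consistent with all of this is the stated p.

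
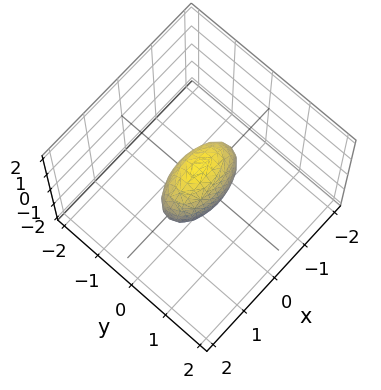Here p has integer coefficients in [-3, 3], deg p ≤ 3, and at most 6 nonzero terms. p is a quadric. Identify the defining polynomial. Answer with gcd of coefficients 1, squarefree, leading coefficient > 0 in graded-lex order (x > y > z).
1. The degree is 2 — a closed, bounded, convex surface; a quadric.
2. Symmetries: it's symmetric under y → −y, forcing even powers of y; the z ↦ −z reflection is a symmetry, so z appears only in even powers; it's symmetric under x → −x, forcing even powers of x.
3. Reading off the gridlines: among the integer gridlines, it crosses the x-axis at x ∈ {-1, 1}; among the integer gridlines, it crosses the z-axis at z ∈ {-1, 1}.
4. Fitting integer coefficients to these (and the overall shape) gives p.

x^2 + 3*y^2 + z^2 - 1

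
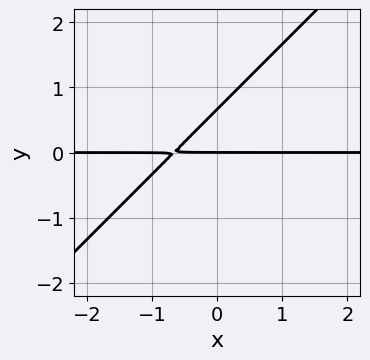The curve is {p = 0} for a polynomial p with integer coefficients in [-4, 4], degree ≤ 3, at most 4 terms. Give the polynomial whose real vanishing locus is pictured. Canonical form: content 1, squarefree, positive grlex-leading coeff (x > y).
(a) The degree is 2 — no degree-1 curve has this shape.
(b) Observable constraints: every point of the x-axis in the box is on the curve; it crosses the y-axis at the gridline y = 0.
(c) Matching integer coefficients to the picture gives p.

3*x*y - 3*y^2 + 2*y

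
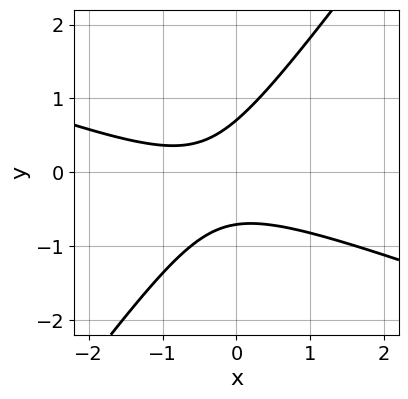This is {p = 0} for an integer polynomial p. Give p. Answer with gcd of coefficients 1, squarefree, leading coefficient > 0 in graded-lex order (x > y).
x^2 + 2*x*y - 2*y^2 + x + 1

(a) Degree: no degree-1 curve has this shape, so deg p = 2.
(b) Observable constraints: the curve avoids every integer x-axis point in the box.
(c) These observations pin down the coefficients.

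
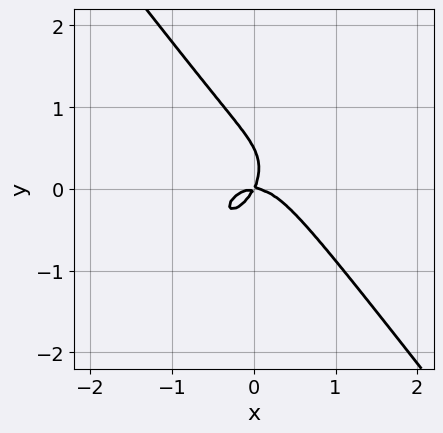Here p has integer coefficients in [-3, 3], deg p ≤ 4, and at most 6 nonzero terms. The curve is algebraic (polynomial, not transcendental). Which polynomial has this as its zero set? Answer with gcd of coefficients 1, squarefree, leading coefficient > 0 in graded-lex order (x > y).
1. deg p = 3. No degree-2 curve has this shape.
2. Against the integer gridlines: it crosses the y-axis at the gridline y = 0; it meets the x-axis at x = 0 (among the integer gridlines).
3. Together with the visible shape, these determine p as stated.

3*x^3 - x^2*y + 2*y^3 + 2*x*y - y^2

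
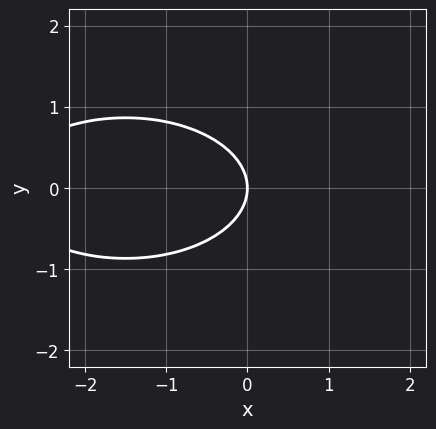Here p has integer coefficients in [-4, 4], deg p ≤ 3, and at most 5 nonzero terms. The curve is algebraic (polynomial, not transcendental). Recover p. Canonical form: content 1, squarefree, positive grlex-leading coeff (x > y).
First, deg p = 2. No degree-1 curve has this shape.
Then, symmetries: it's symmetric under y → −y, forcing even powers of y.
Then, from the axis intercepts and sections: it crosses the x-axis at the gridline x = 0; one y-axis crossing is at y = 0.
Finally, the integer polynomial consistent with all of this is the stated p.

x^2 + 3*y^2 + 3*x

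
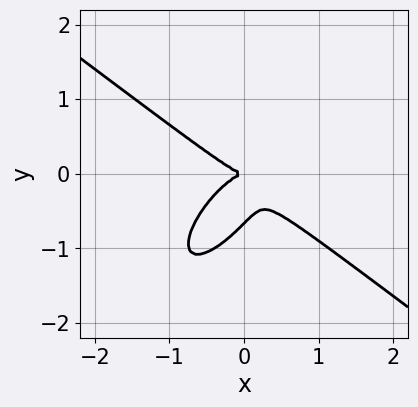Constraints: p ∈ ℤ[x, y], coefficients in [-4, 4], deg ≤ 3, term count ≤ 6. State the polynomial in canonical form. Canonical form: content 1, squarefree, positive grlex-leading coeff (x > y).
3*x^3 - 3*x*y^2 + 3*y^3 + 2*y^2

First, degree: the shape is more complex than any degree-2 curve, so deg p = 3.
Next, from the axis intercepts and sections: it crosses the y-axis at the gridline y = 0; one x-axis crossing is at x = 0.
Finally, solving for integer coefficients yields p as stated.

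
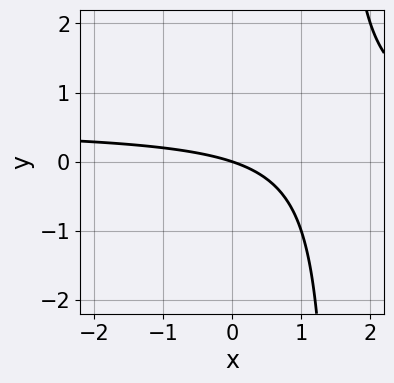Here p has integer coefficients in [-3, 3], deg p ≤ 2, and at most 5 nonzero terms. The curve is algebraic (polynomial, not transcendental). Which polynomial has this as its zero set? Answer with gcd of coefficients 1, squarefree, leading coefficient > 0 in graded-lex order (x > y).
2*x*y - x - 3*y

deg p = 2.
From the axis intercepts and sections: it crosses the y-axis at the gridline y = 0; it meets the x-axis at x = 0 (among the integer gridlines).
The integer polynomial consistent with all of this is the stated p.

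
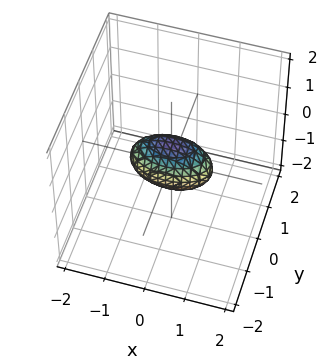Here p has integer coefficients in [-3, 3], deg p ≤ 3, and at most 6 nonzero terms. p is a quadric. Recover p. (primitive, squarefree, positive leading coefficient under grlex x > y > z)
1. The degree is 2 — a closed, bounded, convex surface; a quadric.
2. Symmetries: the x ↦ −x reflection is a symmetry, so x appears only in even powers; it's symmetric under y → −y, forcing even powers of y; it's symmetric under z → −z, forcing even powers of z.
3. From the visible intercepts: the x-axis gridline crossings are at x ∈ {-1, 1}.
4. Matching integer coefficients to the picture gives p.

x^2 + 3*y^2 + 2*z^2 - 1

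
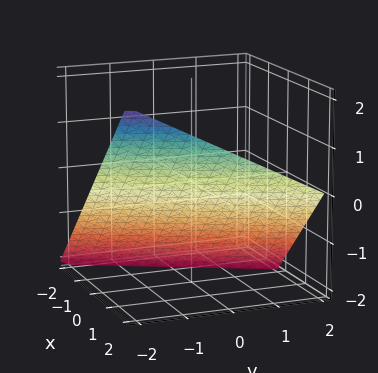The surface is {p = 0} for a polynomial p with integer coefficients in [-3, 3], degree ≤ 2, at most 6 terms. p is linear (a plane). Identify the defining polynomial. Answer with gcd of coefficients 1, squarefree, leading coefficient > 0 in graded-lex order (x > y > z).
First, degree: the surface is flat (a plane), so deg p = 1.
Then, from the axis intercepts and sections: one z-axis crossing is at z = -1; one x-axis crossing is at x = 1.
Finally, together with the visible shape, these determine p as stated. Check: (0, -2, 0) on the y-axis lies on the surface, and p(0, -2, 0) = 0. ✓

2*x - y - 2*z - 2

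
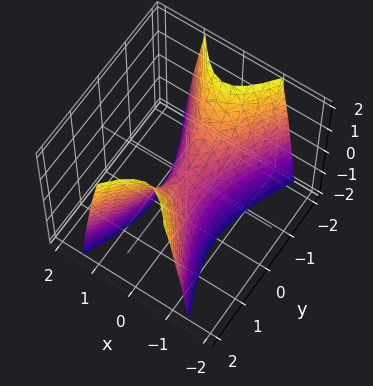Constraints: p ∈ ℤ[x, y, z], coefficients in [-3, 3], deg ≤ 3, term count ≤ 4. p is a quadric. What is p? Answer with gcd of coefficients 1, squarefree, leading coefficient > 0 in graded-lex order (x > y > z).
First, the degree is 2 — a hyperbolic paraboloid; a quadric.
Then, symmetries: it's symmetric under y → −y, forcing even powers of y; it's symmetric under x → −x, forcing even powers of x.
Next, reading off the gridlines: it meets the y-axis at y = 0 (among the integer gridlines); one x-axis crossing is at x = 0; one z-axis crossing is at z = 0.
Finally, fitting integer coefficients to these (and the overall shape) gives p.

3*x^2 - y^2 + z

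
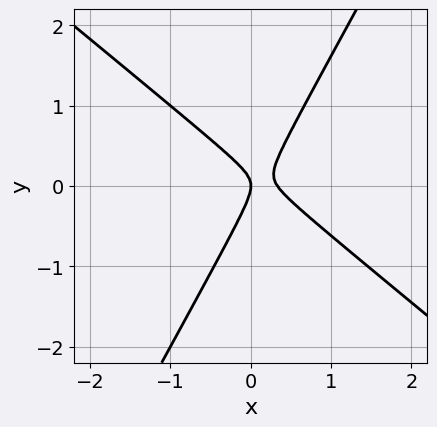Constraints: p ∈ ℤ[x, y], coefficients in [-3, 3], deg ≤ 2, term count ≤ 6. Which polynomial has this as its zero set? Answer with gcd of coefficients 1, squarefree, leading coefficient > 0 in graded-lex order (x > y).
The degree is 2 — a generic line meets the curve in up to 2 points.
From the axis intercepts and sections: it meets the x-axis at x = 0 (among the integer gridlines); it meets the y-axis at y = 0 (among the integer gridlines).
Putting this together gives p.

3*x^2 + 2*x*y - 2*y^2 - x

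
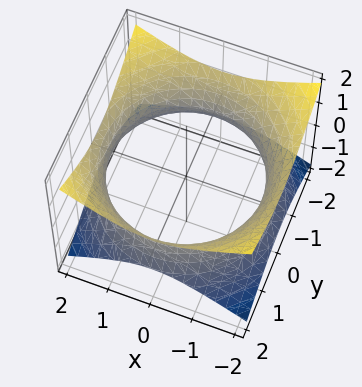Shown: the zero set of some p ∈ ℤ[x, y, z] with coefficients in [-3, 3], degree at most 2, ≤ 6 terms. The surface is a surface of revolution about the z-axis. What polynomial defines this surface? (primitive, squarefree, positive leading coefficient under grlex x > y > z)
x^2 + y^2 - 2*z^2 - 3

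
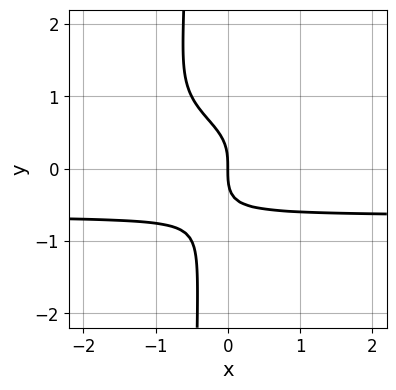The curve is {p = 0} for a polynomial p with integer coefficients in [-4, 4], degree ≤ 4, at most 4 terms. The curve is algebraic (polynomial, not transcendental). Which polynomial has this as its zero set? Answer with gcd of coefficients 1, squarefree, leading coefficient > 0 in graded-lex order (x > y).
2*x*y^3 - x*y^2 + y^3 + x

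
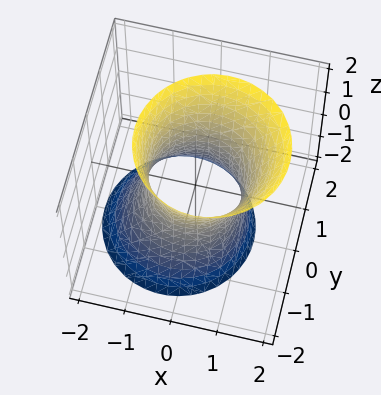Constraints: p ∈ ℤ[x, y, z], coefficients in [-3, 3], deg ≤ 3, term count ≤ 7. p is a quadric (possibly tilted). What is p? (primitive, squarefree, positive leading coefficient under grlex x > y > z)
3*x^2 - x*z + 3*y^2 - z^2 - 3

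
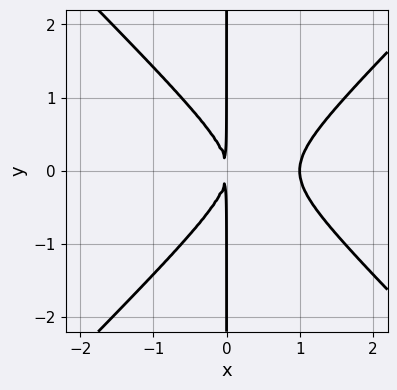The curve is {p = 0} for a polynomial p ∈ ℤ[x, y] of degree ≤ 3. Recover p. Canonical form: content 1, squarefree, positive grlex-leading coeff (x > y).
x^3 - x*y^2 - x^2

First, degree: no degree-2 curve has this shape, so deg p = 3.
Then, symmetries: it's symmetric under y → −y, forcing even powers of y.
Then, against the integer gridlines: one x-axis crossing is at x = 1; the visible y-axis segment lies entirely on the curve.
Finally, the integer polynomial consistent with all of this is the stated p.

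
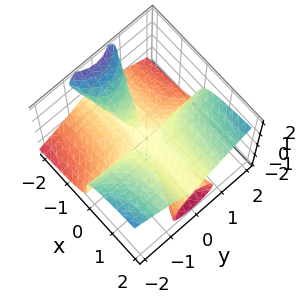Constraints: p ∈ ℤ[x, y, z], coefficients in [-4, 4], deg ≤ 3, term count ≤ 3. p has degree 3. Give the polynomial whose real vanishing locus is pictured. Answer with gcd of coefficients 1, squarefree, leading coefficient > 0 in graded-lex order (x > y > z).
x*y^2 - x*z^2 - z^3

1. There are 2 components. They look like related sheets of one shape, so recover p as a whole.
2. deg p = 3. A generic line meets the surface in up to 3 points.
3. Checking where it meets the axes: every point of the x-axis in the box is on the surface; the visible y-axis segment lies entirely on the surface.
4. Solving for integer coefficients yields p as stated.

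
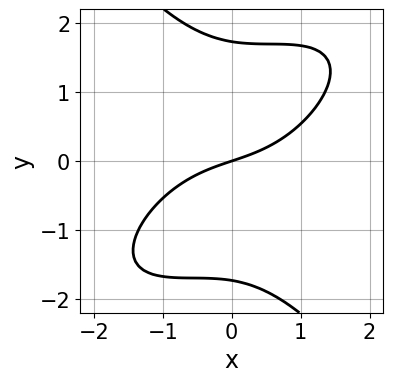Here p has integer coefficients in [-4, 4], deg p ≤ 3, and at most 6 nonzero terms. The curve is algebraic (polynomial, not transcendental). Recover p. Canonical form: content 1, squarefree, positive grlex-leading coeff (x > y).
x^3 - x^2*y + y^3 + x - 3*y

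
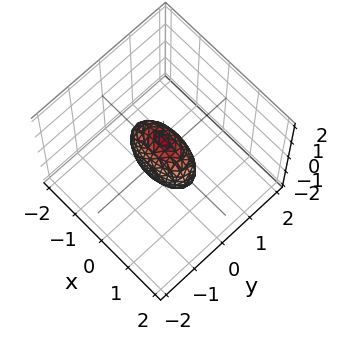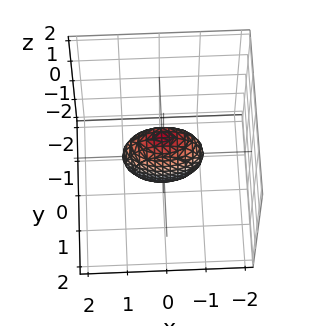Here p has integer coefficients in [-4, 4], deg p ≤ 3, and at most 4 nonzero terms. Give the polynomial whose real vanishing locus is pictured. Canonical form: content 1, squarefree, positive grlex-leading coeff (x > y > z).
x^2 + 3*y^2 + z^2 - 1

1. Degree: a closed, bounded, convex surface; a quadric, so deg p = 2.
2. Symmetries: it's symmetric under y → −y, forcing even powers of y; mirror symmetry x ↦ −x ⇒ only even powers of x; the z ↦ −z reflection is a symmetry, so z appears only in even powers.
3. Checking where it meets the axes: among the integer gridlines, it crosses the x-axis at x ∈ {-1, 1}; among the integer gridlines, it crosses the z-axis at z ∈ {-1, 1}.
4. The integer polynomial consistent with all of this is the stated p.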